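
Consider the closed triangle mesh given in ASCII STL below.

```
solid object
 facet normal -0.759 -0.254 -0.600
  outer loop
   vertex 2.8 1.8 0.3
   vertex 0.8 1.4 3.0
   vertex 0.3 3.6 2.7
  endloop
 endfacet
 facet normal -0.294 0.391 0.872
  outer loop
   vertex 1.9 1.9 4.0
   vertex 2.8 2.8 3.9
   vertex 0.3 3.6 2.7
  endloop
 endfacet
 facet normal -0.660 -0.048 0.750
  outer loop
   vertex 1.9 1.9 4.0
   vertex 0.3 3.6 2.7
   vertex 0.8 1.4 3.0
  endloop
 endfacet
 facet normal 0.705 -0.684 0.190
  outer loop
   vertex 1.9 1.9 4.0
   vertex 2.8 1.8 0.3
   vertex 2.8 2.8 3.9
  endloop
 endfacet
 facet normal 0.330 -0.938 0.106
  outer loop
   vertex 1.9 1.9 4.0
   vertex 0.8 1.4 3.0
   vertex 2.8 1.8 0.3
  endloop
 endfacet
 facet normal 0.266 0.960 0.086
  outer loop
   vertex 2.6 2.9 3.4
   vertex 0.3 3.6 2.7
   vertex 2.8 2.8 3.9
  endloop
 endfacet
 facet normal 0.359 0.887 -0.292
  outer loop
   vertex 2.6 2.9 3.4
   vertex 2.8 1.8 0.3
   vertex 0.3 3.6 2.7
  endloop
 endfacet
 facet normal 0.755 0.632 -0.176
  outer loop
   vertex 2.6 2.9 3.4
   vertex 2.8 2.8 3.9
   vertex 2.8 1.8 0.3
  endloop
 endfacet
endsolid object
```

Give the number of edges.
12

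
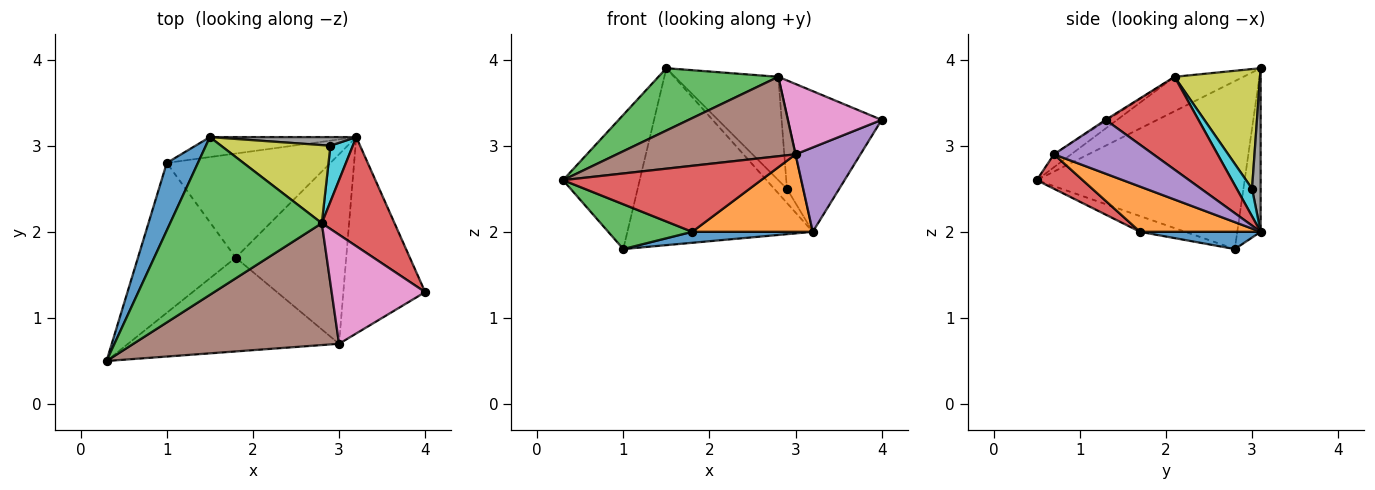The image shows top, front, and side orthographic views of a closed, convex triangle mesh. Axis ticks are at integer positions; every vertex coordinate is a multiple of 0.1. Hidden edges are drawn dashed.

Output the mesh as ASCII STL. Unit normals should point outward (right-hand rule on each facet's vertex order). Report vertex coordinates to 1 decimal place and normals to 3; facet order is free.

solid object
 facet normal -0.924 0.341 0.171
  outer loop
   vertex 1.0 2.8 1.8
   vertex 0.3 0.5 2.6
   vertex 1.5 3.1 3.9
  endloop
 endfacet
 facet normal -0.124 0.986 -0.111
  outer loop
   vertex 1.0 2.8 1.8
   vertex 1.5 3.1 3.9
   vertex 3.2 3.1 2.0
  endloop
 endfacet
 facet normal -0.207 -0.360 0.910
  outer loop
   vertex 2.8 2.1 3.8
   vertex 1.5 3.1 3.9
   vertex 0.3 0.5 2.6
  endloop
 endfacet
 facet normal 0.616 0.622 0.483
  outer loop
   vertex 2.8 2.1 3.8
   vertex 4.0 1.3 3.3
   vertex 3.2 3.1 2.0
  endloop
 endfacet
 facet normal 0.517 -0.338 -0.786
  outer loop
   vertex 3.0 0.7 2.9
   vertex 3.2 3.1 2.0
   vertex 4.0 1.3 3.3
  endloop
 endfacet
 facet normal -0.053 -0.545 0.837
  outer loop
   vertex 3.0 0.7 2.9
   vertex 2.8 2.1 3.8
   vertex 0.3 0.5 2.6
  endloop
 endfacet
 facet normal -0.011 -0.542 0.840
  outer loop
   vertex 3.0 0.7 2.9
   vertex 4.0 1.3 3.3
   vertex 2.8 2.1 3.8
  endloop
 endfacet
 facet normal 0.502 0.739 0.449
  outer loop
   vertex 2.9 3.0 2.5
   vertex 3.2 3.1 2.0
   vertex 1.5 3.1 3.9
  endloop
 endfacet
 facet normal 0.551 0.666 0.503
  outer loop
   vertex 2.9 3.0 2.5
   vertex 1.5 3.1 3.9
   vertex 2.8 2.1 3.8
  endloop
 endfacet
 facet normal 0.599 0.636 0.487
  outer loop
   vertex 2.9 3.0 2.5
   vertex 2.8 2.1 3.8
   vertex 3.2 3.1 2.0
  endloop
 endfacet
 facet normal 0.104 -0.104 -0.989
  outer loop
   vertex 1.8 1.7 2.0
   vertex 1.0 2.8 1.8
   vertex 3.2 3.1 2.0
  endloop
 endfacet
 facet normal 0.354 -0.354 -0.866
  outer loop
   vertex 1.8 1.7 2.0
   vertex 3.2 3.1 2.0
   vertex 3.0 0.7 2.9
  endloop
 endfacet
 facet normal -0.152 -0.283 -0.947
  outer loop
   vertex 1.8 1.7 2.0
   vertex 0.3 0.5 2.6
   vertex 1.0 2.8 1.8
  endloop
 endfacet
 facet normal 0.132 -0.571 -0.810
  outer loop
   vertex 1.8 1.7 2.0
   vertex 3.0 0.7 2.9
   vertex 0.3 0.5 2.6
  endloop
 endfacet
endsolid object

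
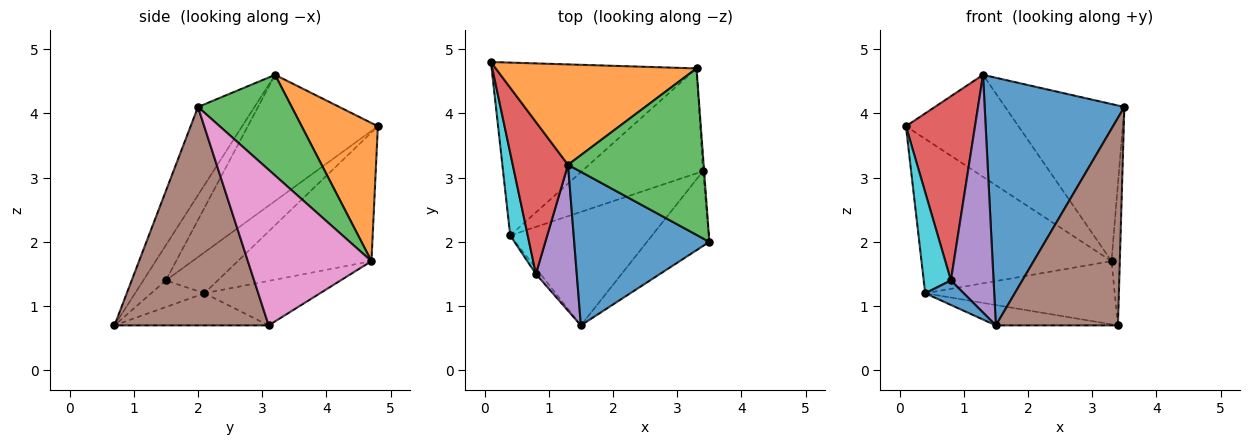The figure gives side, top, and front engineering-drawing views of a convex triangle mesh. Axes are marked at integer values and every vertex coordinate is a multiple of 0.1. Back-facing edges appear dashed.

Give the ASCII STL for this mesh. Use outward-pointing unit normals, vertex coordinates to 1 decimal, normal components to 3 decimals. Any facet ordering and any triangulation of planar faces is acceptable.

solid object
 facet normal -0.325 -0.804 0.498
  outer loop
   vertex 1.3 3.2 4.6
   vertex 1.5 0.7 0.7
   vertex 3.5 2.0 4.1
  endloop
 endfacet
 facet normal 0.435 0.642 0.632
  outer loop
   vertex 3.3 4.7 1.7
   vertex 0.1 4.8 3.8
   vertex 1.3 3.2 4.6
  endloop
 endfacet
 facet normal 0.475 0.604 0.640
  outer loop
   vertex 3.3 4.7 1.7
   vertex 1.3 3.2 4.6
   vertex 3.5 2.0 4.1
  endloop
 endfacet
 facet normal -0.824 -0.437 0.361
  outer loop
   vertex 0.8 1.5 1.4
   vertex 1.3 3.2 4.6
   vertex 0.1 4.8 3.8
  endloop
 endfacet
 facet normal -0.411 -0.777 0.477
  outer loop
   vertex 0.8 1.5 1.4
   vertex 1.5 0.7 0.7
   vertex 1.3 3.2 4.6
  endloop
 endfacet
 facet normal 0.765 -0.606 -0.218
  outer loop
   vertex 3.4 3.1 0.7
   vertex 3.5 2.0 4.1
   vertex 1.5 0.7 0.7
  endloop
 endfacet
 facet normal 0.998 0.067 -0.008
  outer loop
   vertex 3.4 3.1 0.7
   vertex 3.3 4.7 1.7
   vertex 3.5 2.0 4.1
  endloop
 endfacet
 facet normal -0.300 0.492 -0.817
  outer loop
   vertex 0.4 2.1 1.2
   vertex 3.3 4.7 1.7
   vertex 3.4 3.1 0.7
  endloop
 endfacet
 facet normal -0.424 0.603 -0.675
  outer loop
   vertex 0.4 2.1 1.2
   vertex 0.1 4.8 3.8
   vertex 3.3 4.7 1.7
  endloop
 endfacet
 facet normal -0.828 -0.434 0.355
  outer loop
   vertex 0.4 2.1 1.2
   vertex 0.8 1.5 1.4
   vertex 0.1 4.8 3.8
  endloop
 endfacet
 facet normal -0.802 -0.581 -0.138
  outer loop
   vertex 0.4 2.1 1.2
   vertex 1.5 0.7 0.7
   vertex 0.8 1.5 1.4
  endloop
 endfacet
 facet normal -0.218 0.172 -0.961
  outer loop
   vertex 0.4 2.1 1.2
   vertex 3.4 3.1 0.7
   vertex 1.5 0.7 0.7
  endloop
 endfacet
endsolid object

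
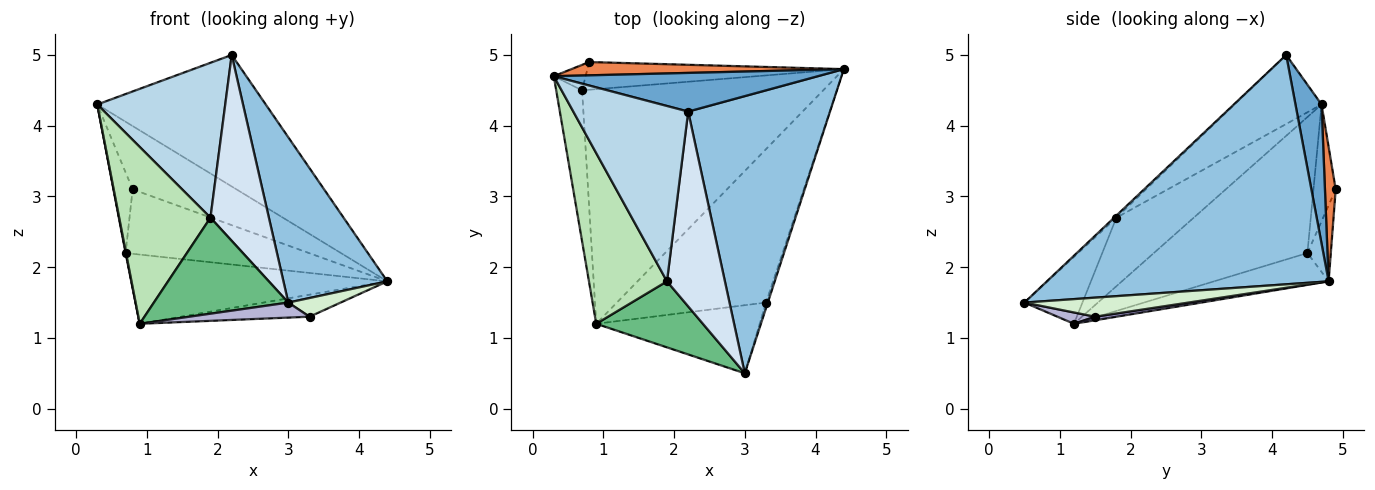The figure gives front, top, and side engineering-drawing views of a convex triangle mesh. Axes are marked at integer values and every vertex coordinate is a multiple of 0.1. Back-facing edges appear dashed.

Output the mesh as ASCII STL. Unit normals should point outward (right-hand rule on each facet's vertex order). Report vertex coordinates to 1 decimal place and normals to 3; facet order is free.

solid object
 facet normal 0.147 0.949 0.279
  outer loop
   vertex 2.2 4.2 5.0
   vertex 4.4 4.8 1.8
   vertex 0.3 4.7 4.3
  endloop
 endfacet
 facet normal 0.812 -0.299 0.502
  outer loop
   vertex 2.2 4.2 5.0
   vertex 3.0 0.5 1.5
   vertex 4.4 4.8 1.8
  endloop
 endfacet
 facet normal -0.411 -0.604 0.683
  outer loop
   vertex 1.9 1.8 2.7
   vertex 2.2 4.2 5.0
   vertex 0.3 4.7 4.3
  endloop
 endfacet
 facet normal -0.026 -0.690 0.723
  outer loop
   vertex 1.9 1.8 2.7
   vertex 3.0 0.5 1.5
   vertex 2.2 4.2 5.0
  endloop
 endfacet
 facet normal 0.101 0.974 0.204
  outer loop
   vertex 0.8 4.9 3.1
   vertex 0.3 4.7 4.3
   vertex 4.4 4.8 1.8
  endloop
 endfacet
 facet normal -0.741 0.640 -0.202
  outer loop
   vertex 0.8 4.9 3.1
   vertex 0.7 4.5 2.2
   vertex 0.3 4.7 4.3
  endloop
 endfacet
 facet normal -0.116 0.912 -0.393
  outer loop
   vertex 0.8 4.9 3.1
   vertex 4.4 4.8 1.8
   vertex 0.7 4.5 2.2
  endloop
 endfacet
 facet normal -0.126 0.281 -0.952
  outer loop
   vertex 0.9 1.2 1.2
   vertex 0.7 4.5 2.2
   vertex 4.4 4.8 1.8
  endloop
 endfacet
 facet normal -0.335 -0.776 0.534
  outer loop
   vertex 0.9 1.2 1.2
   vertex 3.0 0.5 1.5
   vertex 1.9 1.8 2.7
  endloop
 endfacet
 facet normal -0.982 -0.003 -0.187
  outer loop
   vertex 0.9 1.2 1.2
   vertex 0.3 4.7 4.3
   vertex 0.7 4.5 2.2
  endloop
 endfacet
 facet normal -0.521 -0.614 0.593
  outer loop
   vertex 0.9 1.2 1.2
   vertex 1.9 1.8 2.7
   vertex 0.3 4.7 4.3
  endloop
 endfacet
 facet normal 0.949 -0.303 -0.090
  outer loop
   vertex 3.3 1.5 1.3
   vertex 4.4 4.8 1.8
   vertex 3.0 0.5 1.5
  endloop
 endfacet
 facet normal 0.023 0.142 -0.990
  outer loop
   vertex 3.3 1.5 1.3
   vertex 0.9 1.2 1.2
   vertex 4.4 4.8 1.8
  endloop
 endfacet
 facet normal 0.067 -0.215 -0.974
  outer loop
   vertex 3.3 1.5 1.3
   vertex 3.0 0.5 1.5
   vertex 0.9 1.2 1.2
  endloop
 endfacet
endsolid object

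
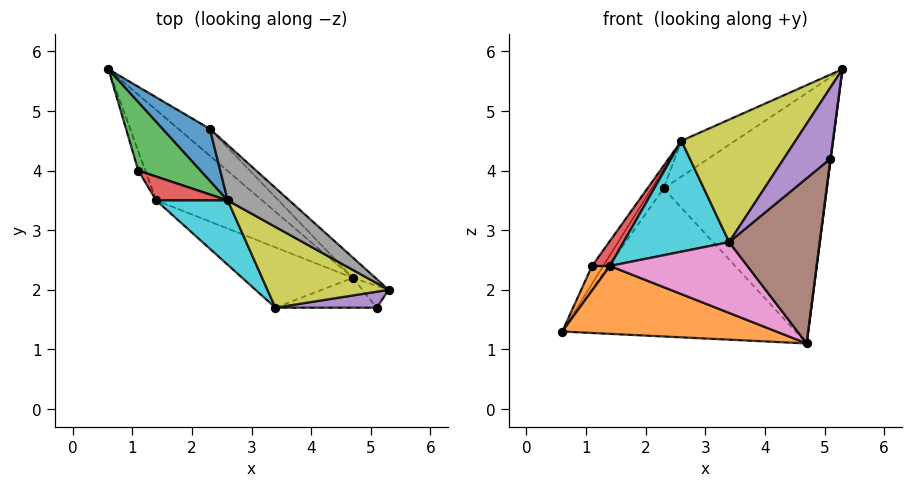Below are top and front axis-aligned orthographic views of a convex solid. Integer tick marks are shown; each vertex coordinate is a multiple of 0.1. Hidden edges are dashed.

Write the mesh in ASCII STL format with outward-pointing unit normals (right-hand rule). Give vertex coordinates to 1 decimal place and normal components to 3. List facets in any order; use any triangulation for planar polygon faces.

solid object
 facet normal 0.991 -0.012 -0.130
  outer loop
   vertex 4.7 2.2 1.1
   vertex 5.3 2.0 5.7
   vertex 5.1 1.7 4.2
  endloop
 endfacet
 facet normal -0.483 -0.526 -0.700
  outer loop
   vertex 1.4 3.5 2.4
   vertex 0.6 5.7 1.3
   vertex 4.7 2.2 1.1
  endloop
 endfacet
 facet normal 0.639 0.757 -0.138
  outer loop
   vertex 2.3 4.7 3.7
   vertex 4.7 2.2 1.1
   vertex 0.6 5.7 1.3
  endloop
 endfacet
 facet normal 0.689 0.722 -0.058
  outer loop
   vertex 2.3 4.7 3.7
   vertex 5.3 2.0 5.7
   vertex 4.7 2.2 1.1
  endloop
 endfacet
 facet normal -0.178 -0.960 0.216
  outer loop
   vertex 3.4 1.7 2.8
   vertex 5.1 1.7 4.2
   vertex 5.3 2.0 5.7
  endloop
 endfacet
 facet normal 0.145 -0.974 -0.176
  outer loop
   vertex 3.4 1.7 2.8
   vertex 4.7 2.2 1.1
   vertex 5.1 1.7 4.2
  endloop
 endfacet
 facet normal -0.486 -0.665 -0.567
  outer loop
   vertex 3.4 1.7 2.8
   vertex 1.4 3.5 2.4
   vertex 4.7 2.2 1.1
  endloop
 endfacet
 facet normal -0.072 0.541 0.838
  outer loop
   vertex 2.6 3.5 4.5
   vertex 5.3 2.0 5.7
   vertex 2.3 4.7 3.7
  endloop
 endfacet
 facet normal -0.578 -0.681 0.449
  outer loop
   vertex 2.6 3.5 4.5
   vertex 3.4 1.7 2.8
   vertex 5.3 2.0 5.7
  endloop
 endfacet
 facet normal -0.660 -0.650 0.377
  outer loop
   vertex 2.6 3.5 4.5
   vertex 1.4 3.5 2.4
   vertex 3.4 1.7 2.8
  endloop
 endfacet
 facet normal -0.747 0.230 0.624
  outer loop
   vertex 2.6 3.5 4.5
   vertex 2.3 4.7 3.7
   vertex 0.6 5.7 1.3
  endloop
 endfacet
 facet normal -0.795 -0.477 -0.376
  outer loop
   vertex 1.1 4.0 2.4
   vertex 0.6 5.7 1.3
   vertex 1.4 3.5 2.4
  endloop
 endfacet
 facet normal -0.786 0.156 0.598
  outer loop
   vertex 1.1 4.0 2.4
   vertex 2.6 3.5 4.5
   vertex 0.6 5.7 1.3
  endloop
 endfacet
 facet normal -0.770 -0.462 0.440
  outer loop
   vertex 1.1 4.0 2.4
   vertex 1.4 3.5 2.4
   vertex 2.6 3.5 4.5
  endloop
 endfacet
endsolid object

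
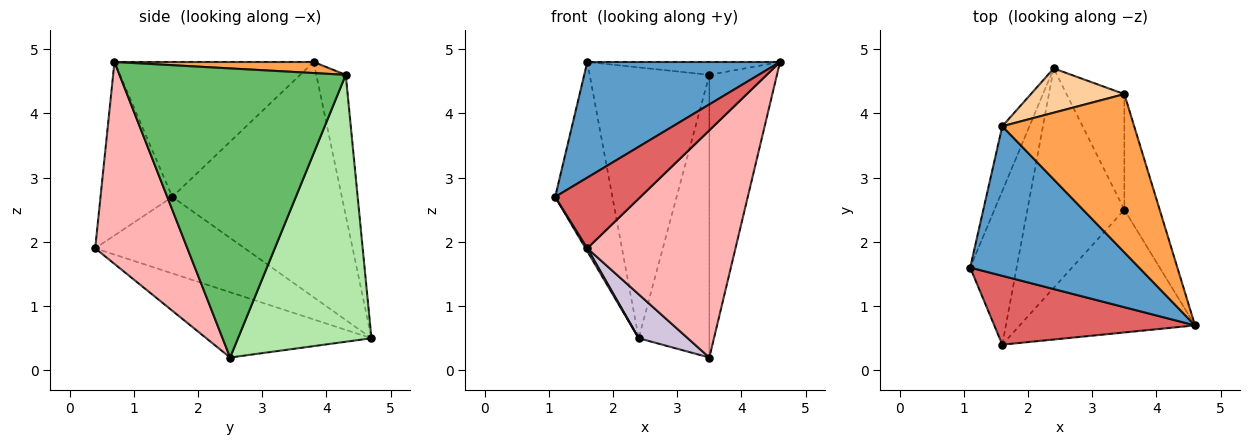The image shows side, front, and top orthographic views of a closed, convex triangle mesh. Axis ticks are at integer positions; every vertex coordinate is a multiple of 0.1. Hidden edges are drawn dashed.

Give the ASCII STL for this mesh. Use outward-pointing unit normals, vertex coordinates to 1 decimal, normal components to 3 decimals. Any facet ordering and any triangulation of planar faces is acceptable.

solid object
 facet normal -0.534 -0.517 0.669
  outer loop
   vertex 1.6 3.8 4.8
   vertex 1.1 1.6 2.7
   vertex 4.6 0.7 4.8
  endloop
 endfacet
 facet normal -0.942 0.318 -0.109
  outer loop
   vertex 1.6 3.8 4.8
   vertex 2.4 4.7 0.5
   vertex 1.1 1.6 2.7
  endloop
 endfacet
 facet normal 0.083 0.081 0.993
  outer loop
   vertex 3.5 4.3 4.6
   vertex 1.6 3.8 4.8
   vertex 4.6 0.7 4.8
  endloop
 endfacet
 facet normal -0.236 0.959 0.157
  outer loop
   vertex 3.5 4.3 4.6
   vertex 2.4 4.7 0.5
   vertex 1.6 3.8 4.8
  endloop
 endfacet
 facet normal 0.952 0.284 -0.116
  outer loop
   vertex 3.5 4.3 4.6
   vertex 4.6 0.7 4.8
   vertex 3.5 2.5 0.2
  endloop
 endfacet
 facet normal 0.868 0.460 -0.188
  outer loop
   vertex 3.5 4.3 4.6
   vertex 3.5 2.5 0.2
   vertex 2.4 4.7 0.5
  endloop
 endfacet
 facet normal -0.516 -0.613 0.598
  outer loop
   vertex 1.6 0.4 1.9
   vertex 4.6 0.7 4.8
   vertex 1.1 1.6 2.7
  endloop
 endfacet
 facet normal 0.480 -0.772 -0.417
  outer loop
   vertex 1.6 0.4 1.9
   vertex 3.5 2.5 0.2
   vertex 4.6 0.7 4.8
  endloop
 endfacet
 facet normal -0.855 -0.010 -0.519
  outer loop
   vertex 1.6 0.4 1.9
   vertex 1.1 1.6 2.7
   vertex 2.4 4.7 0.5
  endloop
 endfacet
 facet normal -0.551 -0.164 -0.818
  outer loop
   vertex 1.6 0.4 1.9
   vertex 2.4 4.7 0.5
   vertex 3.5 2.5 0.2
  endloop
 endfacet
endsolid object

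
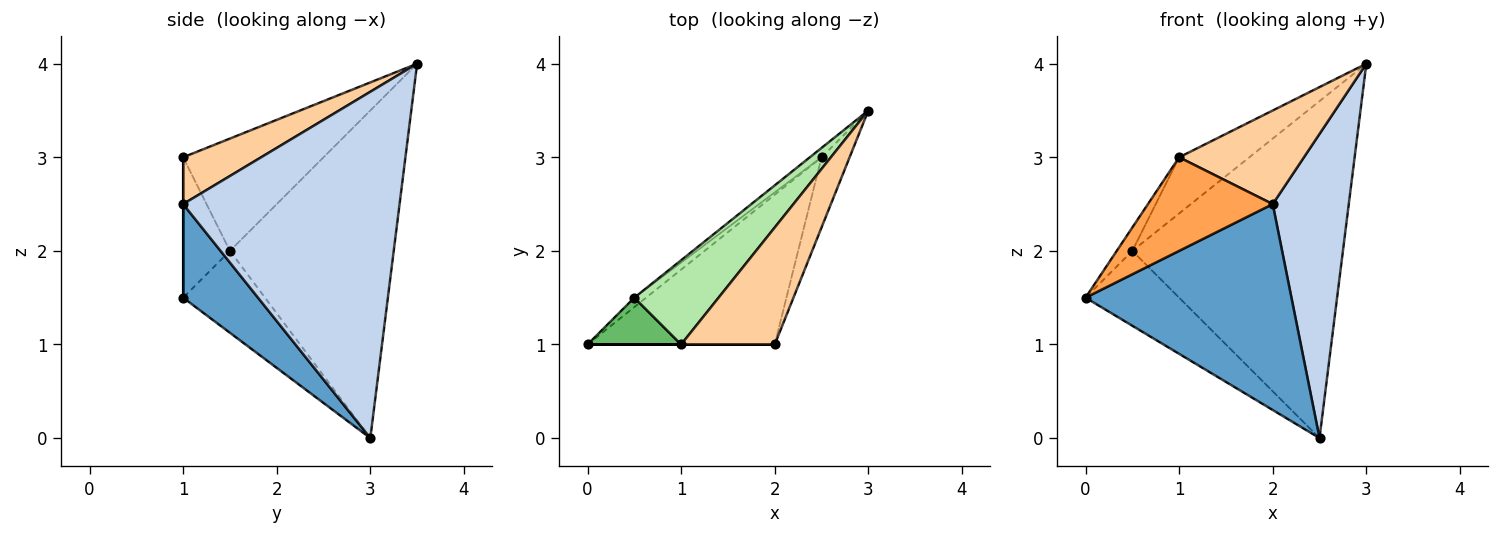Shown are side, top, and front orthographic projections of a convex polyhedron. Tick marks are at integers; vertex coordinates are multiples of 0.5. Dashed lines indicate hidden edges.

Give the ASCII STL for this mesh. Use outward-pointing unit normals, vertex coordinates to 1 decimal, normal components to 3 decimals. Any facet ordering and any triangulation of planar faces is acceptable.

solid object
 facet normal 0.282 -0.776 -0.564
  outer loop
   vertex 2.5 3.0 0.0
   vertex 2.0 1.0 2.5
   vertex 0.0 1.0 1.5
  endloop
 endfacet
 facet normal 0.941 -0.331 -0.076
  outer loop
   vertex 2.5 3.0 0.0
   vertex 3.0 3.5 4.0
   vertex 2.0 1.0 2.5
  endloop
 endfacet
 facet normal 0.000 -1.000 0.000
  outer loop
   vertex 1.0 1.0 3.0
   vertex 0.0 1.0 1.5
   vertex 2.0 1.0 2.5
  endloop
 endfacet
 facet normal 0.364 -0.582 0.727
  outer loop
   vertex 1.0 1.0 3.0
   vertex 2.0 1.0 2.5
   vertex 3.0 3.5 4.0
  endloop
 endfacet
 facet normal -0.802 0.267 0.535
  outer loop
   vertex 0.5 1.5 2.0
   vertex 0.0 1.0 1.5
   vertex 1.0 1.0 3.0
  endloop
 endfacet
 facet normal -0.743 0.371 0.557
  outer loop
   vertex 0.5 1.5 2.0
   vertex 1.0 1.0 3.0
   vertex 3.0 3.5 4.0
  endloop
 endfacet
 facet normal -0.656 0.749 -0.094
  outer loop
   vertex 0.5 1.5 2.0
   vertex 2.5 3.0 0.0
   vertex 0.0 1.0 1.5
  endloop
 endfacet
 facet normal -0.614 0.789 -0.022
  outer loop
   vertex 0.5 1.5 2.0
   vertex 3.0 3.5 4.0
   vertex 2.5 3.0 0.0
  endloop
 endfacet
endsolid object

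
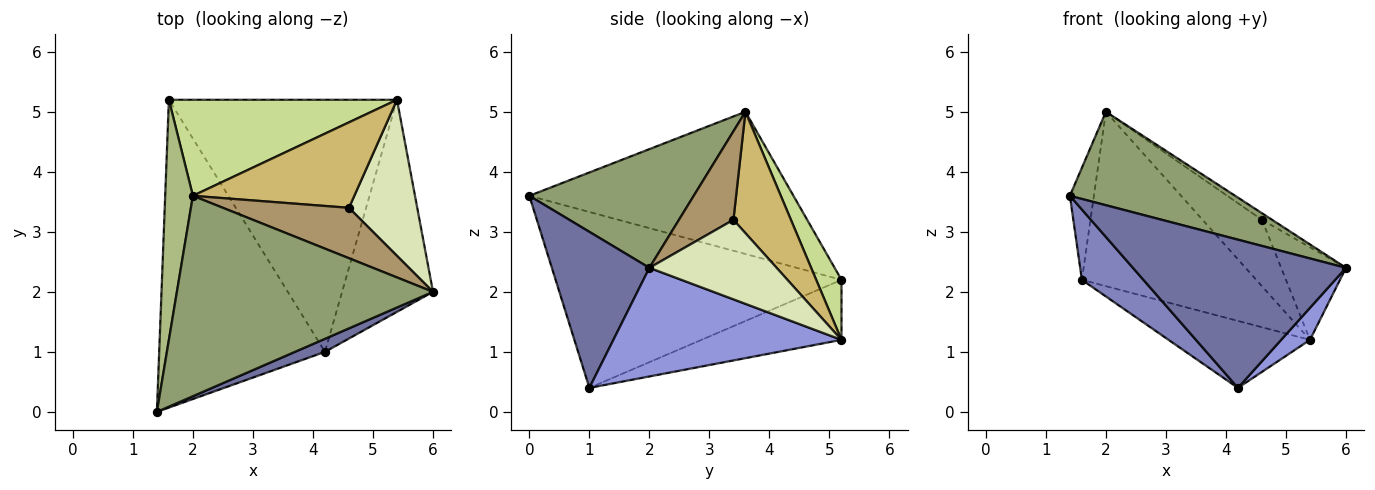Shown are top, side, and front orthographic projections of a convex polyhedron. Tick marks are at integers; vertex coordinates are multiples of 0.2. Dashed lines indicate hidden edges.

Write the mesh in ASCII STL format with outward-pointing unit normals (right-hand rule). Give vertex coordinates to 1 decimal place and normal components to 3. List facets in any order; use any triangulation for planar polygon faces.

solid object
 facet normal 0.415 -0.906 0.080
  outer loop
   vertex 4.2 1.0 0.4
   vertex 6.0 2.0 2.4
   vertex 1.4 0.0 3.6
  endloop
 endfacet
 facet normal -0.719 -0.155 -0.678
  outer loop
   vertex 4.2 1.0 0.4
   vertex 1.4 0.0 3.6
   vertex 1.6 5.2 2.2
  endloop
 endfacet
 facet normal 0.763 -0.096 -0.639
  outer loop
   vertex 5.4 5.2 1.2
   vertex 6.0 2.0 2.4
   vertex 4.2 1.0 0.4
  endloop
 endfacet
 facet normal -0.246 0.249 -0.937
  outer loop
   vertex 5.4 5.2 1.2
   vertex 4.2 1.0 0.4
   vertex 1.6 5.2 2.2
  endloop
 endfacet
 facet normal 0.387 -0.390 0.836
  outer loop
   vertex 2.0 3.6 5.0
   vertex 1.4 0.0 3.6
   vertex 6.0 2.0 2.4
  endloop
 endfacet
 facet normal -0.978 0.089 0.190
  outer loop
   vertex 2.0 3.6 5.0
   vertex 1.6 5.2 2.2
   vertex 1.4 0.0 3.6
  endloop
 endfacet
 facet normal 0.126 0.869 0.479
  outer loop
   vertex 2.0 3.6 5.0
   vertex 5.4 5.2 1.2
   vertex 1.6 5.2 2.2
  endloop
 endfacet
 facet normal 0.708 0.361 0.608
  outer loop
   vertex 4.6 3.4 3.2
   vertex 6.0 2.0 2.4
   vertex 5.4 5.2 1.2
  endloop
 endfacet
 facet normal 0.571 0.107 0.814
  outer loop
   vertex 4.6 3.4 3.2
   vertex 2.0 3.6 5.0
   vertex 6.0 2.0 2.4
  endloop
 endfacet
 facet normal 0.511 0.527 0.679
  outer loop
   vertex 4.6 3.4 3.2
   vertex 5.4 5.2 1.2
   vertex 2.0 3.6 5.0
  endloop
 endfacet
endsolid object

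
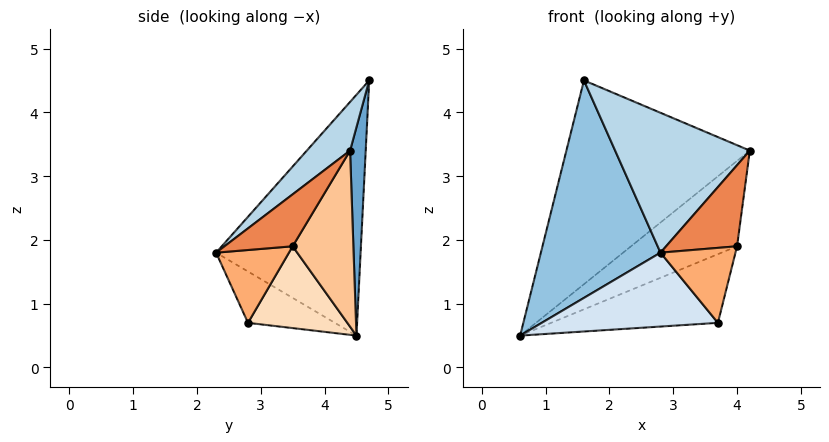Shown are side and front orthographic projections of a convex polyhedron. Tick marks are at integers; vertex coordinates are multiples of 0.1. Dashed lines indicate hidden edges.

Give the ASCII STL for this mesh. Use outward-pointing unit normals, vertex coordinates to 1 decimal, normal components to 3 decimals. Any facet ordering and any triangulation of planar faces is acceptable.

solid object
 facet normal 0.085 0.994 -0.071
  outer loop
   vertex 1.6 4.7 4.5
   vertex 4.2 4.4 3.4
   vertex 0.6 4.5 0.5
  endloop
 endfacet
 facet normal -0.752 -0.622 0.219
  outer loop
   vertex 1.6 4.7 4.5
   vertex 0.6 4.5 0.5
   vertex 2.8 2.3 1.8
  endloop
 endfacet
 facet normal 0.218 -0.679 0.701
  outer loop
   vertex 1.6 4.7 4.5
   vertex 2.8 2.3 1.8
   vertex 4.2 4.4 3.4
  endloop
 endfacet
 facet normal -0.350 -0.711 -0.610
  outer loop
   vertex 3.7 2.8 0.7
   vertex 2.8 2.3 1.8
   vertex 0.6 4.5 0.5
  endloop
 endfacet
 facet normal 0.656 -0.683 0.322
  outer loop
   vertex 4.0 3.5 1.9
   vertex 4.2 4.4 3.4
   vertex 2.8 2.3 1.8
  endloop
 endfacet
 facet normal 0.677 -0.697 0.237
  outer loop
   vertex 4.0 3.5 1.9
   vertex 2.8 2.3 1.8
   vertex 3.7 2.8 0.7
  endloop
 endfacet
 facet normal 0.429 0.748 -0.506
  outer loop
   vertex 4.0 3.5 1.9
   vertex 0.6 4.5 0.5
   vertex 4.2 4.4 3.4
  endloop
 endfacet
 facet normal 0.433 0.727 -0.532
  outer loop
   vertex 4.0 3.5 1.9
   vertex 3.7 2.8 0.7
   vertex 0.6 4.5 0.5
  endloop
 endfacet
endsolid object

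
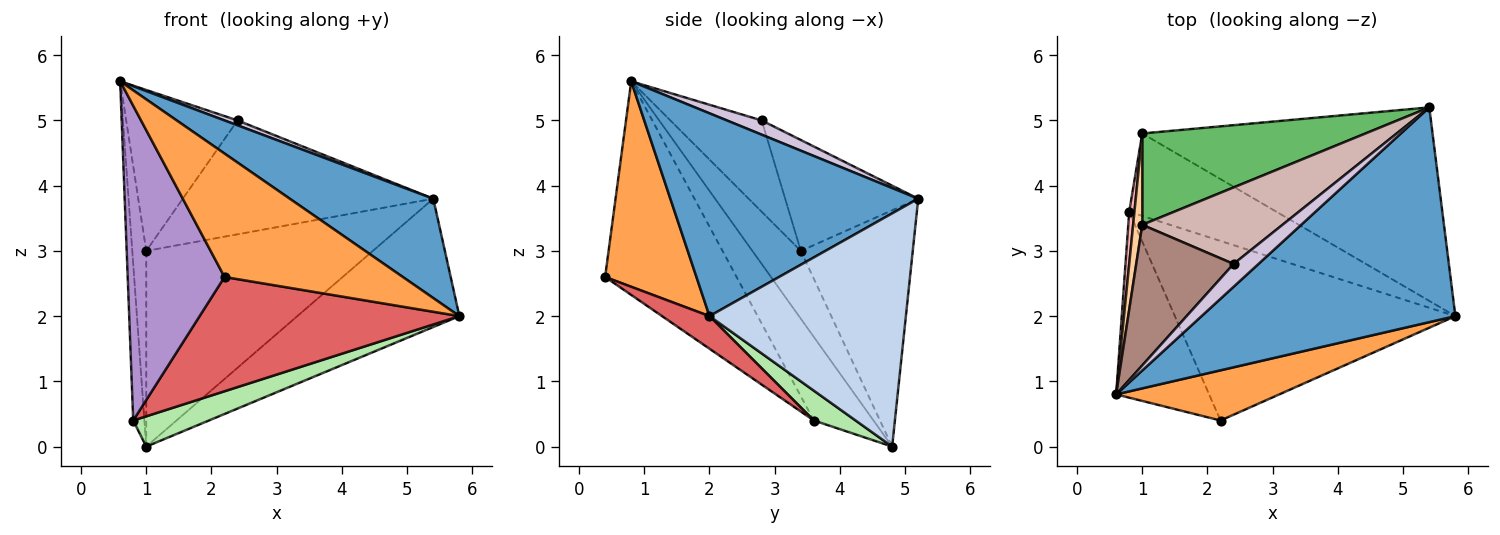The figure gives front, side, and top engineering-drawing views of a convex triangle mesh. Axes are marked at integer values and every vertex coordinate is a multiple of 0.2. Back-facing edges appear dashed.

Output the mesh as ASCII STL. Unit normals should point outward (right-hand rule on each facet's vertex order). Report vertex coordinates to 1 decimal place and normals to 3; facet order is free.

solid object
 facet normal 0.587 -0.340 0.735
  outer loop
   vertex 5.4 5.2 3.8
   vertex 0.6 0.8 5.6
   vertex 5.8 2.0 2.0
  endloop
 endfacet
 facet normal 0.556 0.459 -0.693
  outer loop
   vertex 5.4 5.2 3.8
   vertex 5.8 2.0 2.0
   vertex 1.0 4.8 0.0
  endloop
 endfacet
 facet normal 0.429 -0.837 0.340
  outer loop
   vertex 2.2 0.4 2.6
   vertex 5.8 2.0 2.0
   vertex 0.6 0.8 5.6
  endloop
 endfacet
 facet normal -0.953 0.275 0.128
  outer loop
   vertex 1.0 3.4 3.0
   vertex 1.0 4.8 0.0
   vertex 0.6 0.8 5.6
  endloop
 endfacet
 facet normal -0.409 0.827 0.386
  outer loop
   vertex 1.0 3.4 3.0
   vertex 5.4 5.2 3.8
   vertex 1.0 4.8 0.0
  endloop
 endfacet
 facet normal 0.187 -0.339 -0.922
  outer loop
   vertex 0.8 3.6 0.4
   vertex 1.0 4.8 0.0
   vertex 5.8 2.0 2.0
  endloop
 endfacet
 facet normal 0.098 -0.534 -0.840
  outer loop
   vertex 0.8 3.6 0.4
   vertex 5.8 2.0 2.0
   vertex 2.2 0.4 2.6
  endloop
 endfacet
 facet normal -0.981 0.184 0.061
  outer loop
   vertex 0.8 3.6 0.4
   vertex 0.6 0.8 5.6
   vertex 1.0 4.8 0.0
  endloop
 endfacet
 facet normal -0.760 -0.560 -0.331
  outer loop
   vertex 0.8 3.6 0.4
   vertex 2.2 0.4 2.6
   vertex 0.6 0.8 5.6
  endloop
 endfacet
 facet normal 0.488 -0.183 0.854
  outer loop
   vertex 2.4 2.8 5.0
   vertex 0.6 0.8 5.6
   vertex 5.4 5.2 3.8
  endloop
 endfacet
 facet normal -0.525 0.641 0.560
  outer loop
   vertex 2.4 2.8 5.0
   vertex 1.0 3.4 3.0
   vertex 0.6 0.8 5.6
  endloop
 endfacet
 facet normal -0.403 0.759 0.510
  outer loop
   vertex 2.4 2.8 5.0
   vertex 5.4 5.2 3.8
   vertex 1.0 3.4 3.0
  endloop
 endfacet
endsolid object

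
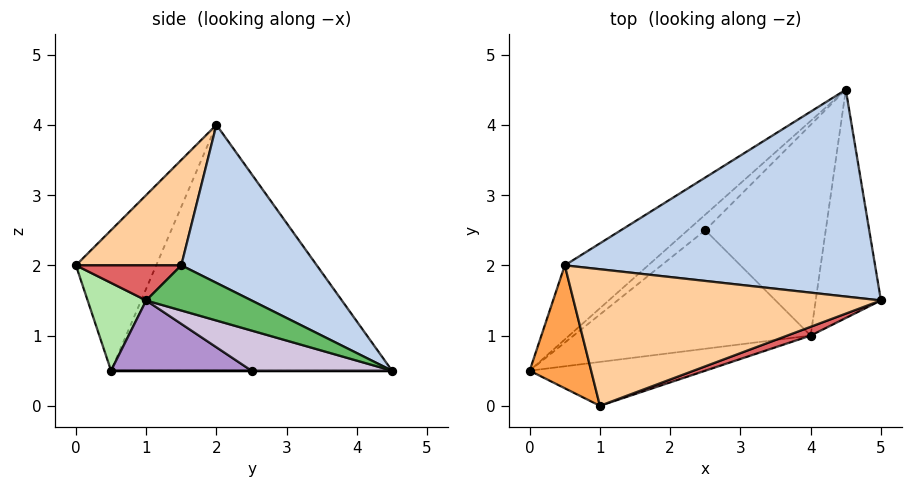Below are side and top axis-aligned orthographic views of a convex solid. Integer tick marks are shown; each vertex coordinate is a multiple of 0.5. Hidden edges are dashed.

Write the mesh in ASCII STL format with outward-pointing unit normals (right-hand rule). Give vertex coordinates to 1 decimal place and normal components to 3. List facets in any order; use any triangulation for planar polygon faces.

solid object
 facet normal -0.648 0.729 -0.220
  outer loop
   vertex 0.5 2.0 4.0
   vertex 4.5 4.5 0.5
   vertex 0.0 0.5 0.5
  endloop
 endfacet
 facet normal 0.403 0.462 0.790
  outer loop
   vertex 0.5 2.0 4.0
   vertex 5.0 1.5 2.0
   vertex 4.5 4.5 0.5
  endloop
 endfacet
 facet normal -0.775 -0.533 0.339
  outer loop
   vertex 1.0 0.0 2.0
   vertex 0.5 2.0 4.0
   vertex 0.0 0.5 0.5
  endloop
 endfacet
 facet normal 0.245 -0.654 0.715
  outer loop
   vertex 1.0 0.0 2.0
   vertex 5.0 1.5 2.0
   vertex 0.5 2.0 4.0
  endloop
 endfacet
 facet normal 0.543 -0.302 -0.784
  outer loop
   vertex 4.0 1.0 1.5
   vertex 4.5 4.5 0.5
   vertex 5.0 1.5 2.0
  endloop
 endfacet
 facet normal 0.218 -0.873 -0.436
  outer loop
   vertex 4.0 1.0 1.5
   vertex 1.0 0.0 2.0
   vertex 0.0 0.5 0.5
  endloop
 endfacet
 facet normal 0.342 -0.912 0.228
  outer loop
   vertex 4.0 1.0 1.5
   vertex 5.0 1.5 2.0
   vertex 1.0 0.0 2.0
  endloop
 endfacet
 facet normal 0.000 0.000 -1.000
  outer loop
   vertex 2.5 2.5 0.5
   vertex 0.0 0.5 0.5
   vertex 4.5 4.5 0.5
  endloop
 endfacet
 facet normal 0.268 -0.335 -0.904
  outer loop
   vertex 2.5 2.5 0.5
   vertex 4.0 1.0 1.5
   vertex 0.0 0.5 0.5
  endloop
 endfacet
 facet normal 0.302 -0.302 -0.905
  outer loop
   vertex 2.5 2.5 0.5
   vertex 4.5 4.5 0.5
   vertex 4.0 1.0 1.5
  endloop
 endfacet
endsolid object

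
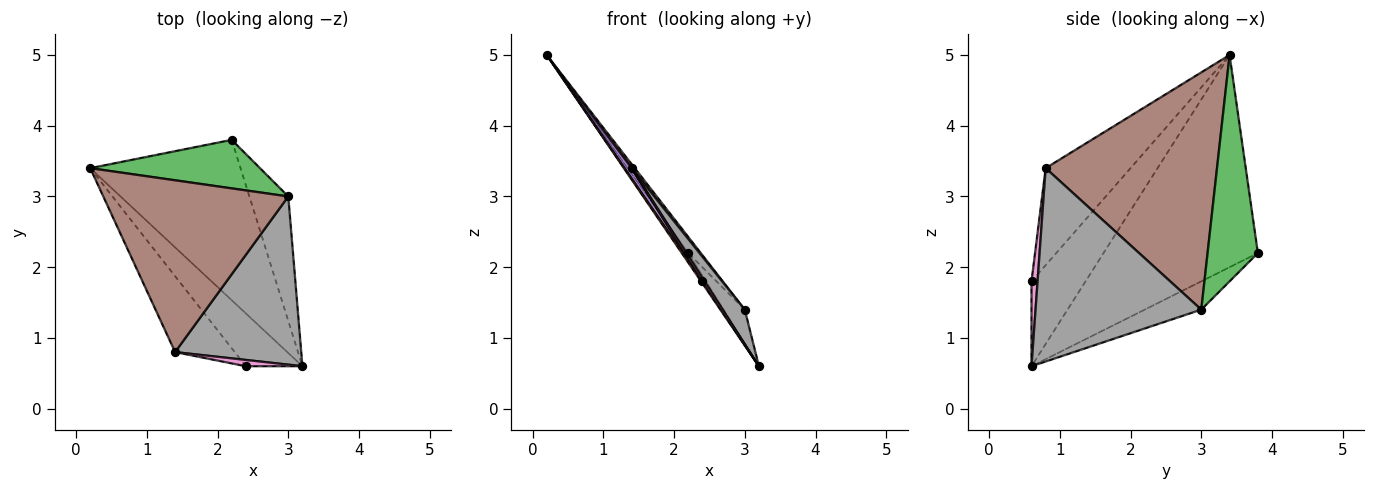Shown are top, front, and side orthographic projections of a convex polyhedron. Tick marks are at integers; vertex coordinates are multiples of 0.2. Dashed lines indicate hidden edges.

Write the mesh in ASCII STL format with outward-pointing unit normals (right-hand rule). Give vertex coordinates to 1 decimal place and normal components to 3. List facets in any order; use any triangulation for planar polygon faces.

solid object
 facet normal -0.816 0.034 -0.578
  outer loop
   vertex 2.2 3.8 2.2
   vertex 3.2 0.6 0.6
   vertex 0.2 3.4 5.0
  endloop
 endfacet
 facet normal -0.832 -0.020 -0.555
  outer loop
   vertex 2.4 0.6 1.8
   vertex 0.2 3.4 5.0
   vertex 3.2 0.6 0.6
  endloop
 endfacet
 facet normal 0.784 0.196 0.588
  outer loop
   vertex 3.0 3.0 1.4
   vertex 2.2 3.8 2.2
   vertex 0.2 3.4 5.0
  endloop
 endfacet
 facet normal -0.574 0.215 -0.790
  outer loop
   vertex 3.0 3.0 1.4
   vertex 3.2 0.6 0.6
   vertex 2.2 3.8 2.2
  endloop
 endfacet
 facet normal -0.850 -0.071 -0.522
  outer loop
   vertex 1.4 0.8 3.4
   vertex 0.2 3.4 5.0
   vertex 2.4 0.6 1.8
  endloop
 endfacet
 facet normal 0.788 -0.014 0.615
  outer loop
   vertex 1.4 0.8 3.4
   vertex 3.0 3.0 1.4
   vertex 0.2 3.4 5.0
  endloop
 endfacet
 facet normal 0.802 -0.267 0.535
  outer loop
   vertex 1.4 0.8 3.4
   vertex 2.4 0.6 1.8
   vertex 3.2 0.6 0.6
  endloop
 endfacet
 facet normal 0.832 -0.112 0.543
  outer loop
   vertex 1.4 0.8 3.4
   vertex 3.2 0.6 0.6
   vertex 3.0 3.0 1.4
  endloop
 endfacet
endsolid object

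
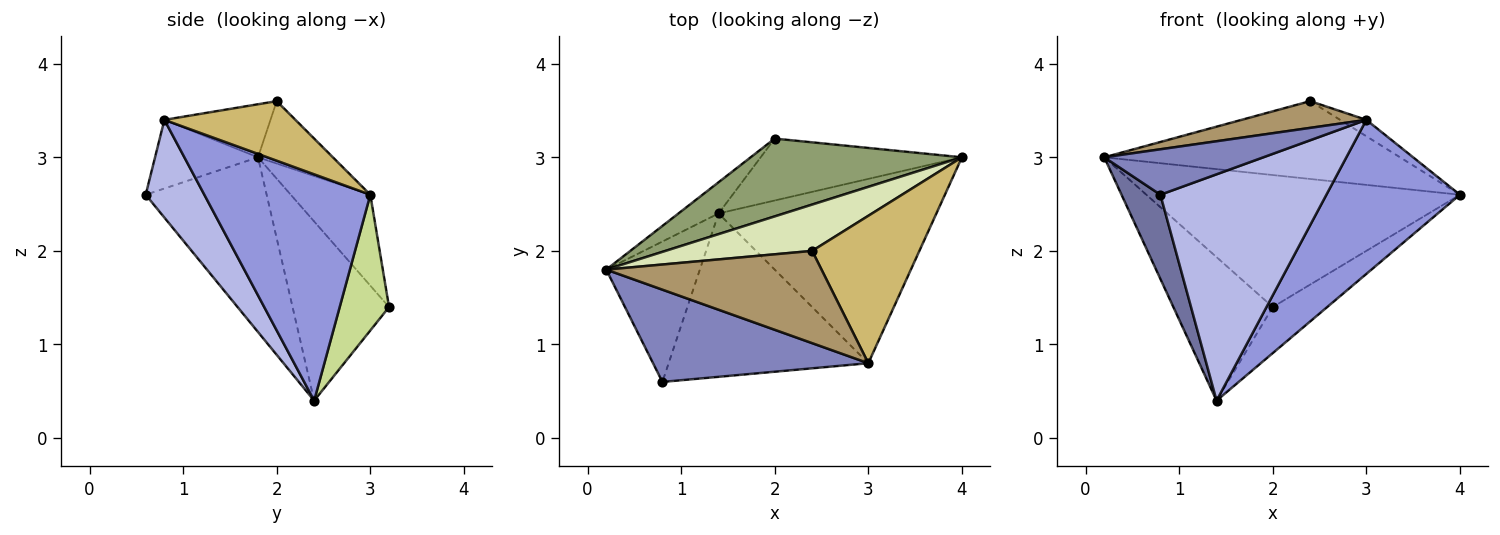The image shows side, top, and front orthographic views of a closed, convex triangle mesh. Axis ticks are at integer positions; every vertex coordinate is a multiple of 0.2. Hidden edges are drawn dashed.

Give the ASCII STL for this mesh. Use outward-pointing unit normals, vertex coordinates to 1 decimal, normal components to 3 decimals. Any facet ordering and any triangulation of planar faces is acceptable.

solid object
 facet normal -0.848 -0.273 -0.454
  outer loop
   vertex 1.4 2.4 0.4
   vertex 0.8 0.6 2.6
   vertex 0.2 1.8 3.0
  endloop
 endfacet
 facet normal -0.275 -0.425 0.862
  outer loop
   vertex 3.0 0.8 3.4
   vertex 0.2 1.8 3.0
   vertex 0.8 0.6 2.6
  endloop
 endfacet
 facet normal 0.623 -0.502 -0.600
  outer loop
   vertex 3.0 0.8 3.4
   vertex 1.4 2.4 0.4
   vertex 4.0 3.0 2.6
  endloop
 endfacet
 facet normal 0.275 -0.779 -0.563
  outer loop
   vertex 3.0 0.8 3.4
   vertex 0.8 0.6 2.6
   vertex 1.4 2.4 0.4
  endloop
 endfacet
 facet normal -0.214 0.842 0.496
  outer loop
   vertex 2.0 3.2 1.4
   vertex 0.2 1.8 3.0
   vertex 4.0 3.0 2.6
  endloop
 endfacet
 facet normal -0.688 0.709 -0.154
  outer loop
   vertex 2.0 3.2 1.4
   vertex 1.4 2.4 0.4
   vertex 0.2 1.8 3.0
  endloop
 endfacet
 facet normal 0.476 0.525 -0.706
  outer loop
   vertex 2.0 3.2 1.4
   vertex 4.0 3.0 2.6
   vertex 1.4 2.4 0.4
  endloop
 endfacet
 facet normal -0.213 0.840 0.500
  outer loop
   vertex 2.4 2.0 3.6
   vertex 4.0 3.0 2.6
   vertex 0.2 1.8 3.0
  endloop
 endfacet
 facet normal -0.230 -0.271 0.935
  outer loop
   vertex 2.4 2.0 3.6
   vertex 0.2 1.8 3.0
   vertex 3.0 0.8 3.4
  endloop
 endfacet
 facet normal 0.483 0.097 0.870
  outer loop
   vertex 2.4 2.0 3.6
   vertex 3.0 0.8 3.4
   vertex 4.0 3.0 2.6
  endloop
 endfacet
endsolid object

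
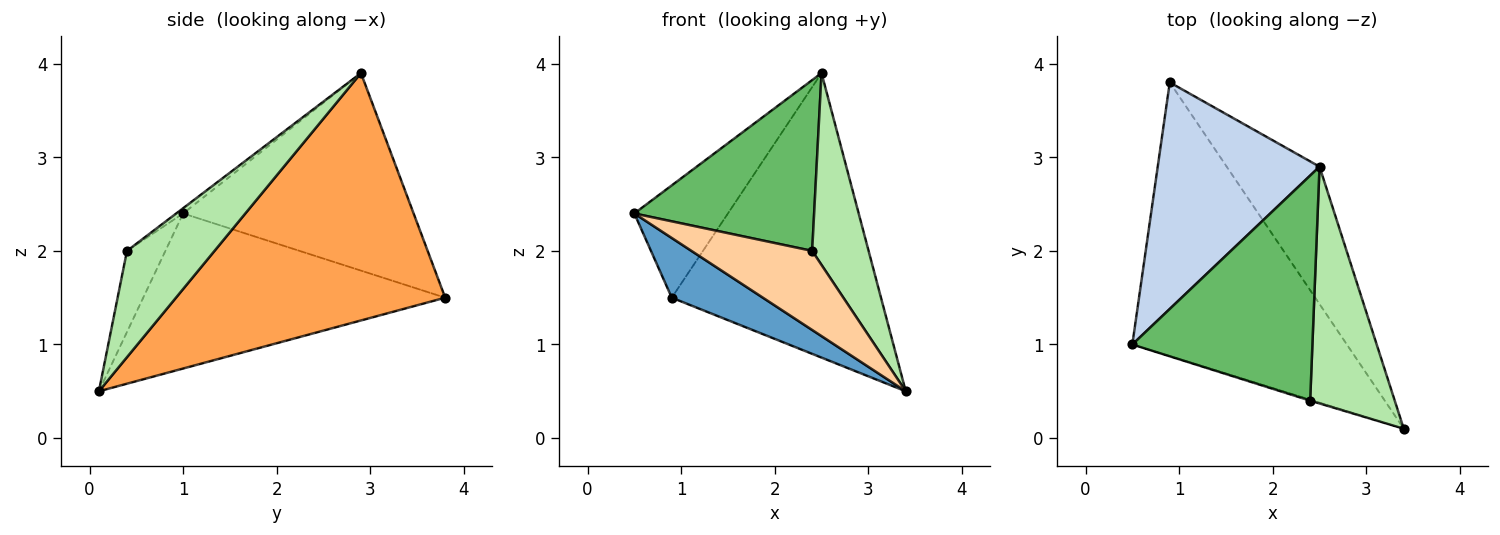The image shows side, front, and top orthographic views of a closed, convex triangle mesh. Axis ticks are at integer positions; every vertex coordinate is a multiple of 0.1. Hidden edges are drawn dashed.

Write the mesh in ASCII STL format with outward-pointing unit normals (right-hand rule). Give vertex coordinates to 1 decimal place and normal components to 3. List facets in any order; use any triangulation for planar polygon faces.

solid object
 facet normal -0.577 -0.174 -0.798
  outer loop
   vertex 0.9 3.8 1.5
   vertex 3.4 0.1 0.5
   vertex 0.5 1.0 2.4
  endloop
 endfacet
 facet normal -0.738 0.300 0.604
  outer loop
   vertex 2.5 2.9 3.9
   vertex 0.9 3.8 1.5
   vertex 0.5 1.0 2.4
  endloop
 endfacet
 facet normal 0.757 0.588 -0.284
  outer loop
   vertex 2.5 2.9 3.9
   vertex 3.4 0.1 0.5
   vertex 0.9 3.8 1.5
  endloop
 endfacet
 facet normal -0.303 -0.953 -0.012
  outer loop
   vertex 2.4 0.4 2.0
   vertex 0.5 1.0 2.4
   vertex 3.4 0.1 0.5
  endloop
 endfacet
 facet normal -0.023 -0.604 0.796
  outer loop
   vertex 2.4 0.4 2.0
   vertex 2.5 2.9 3.9
   vertex 0.5 1.0 2.4
  endloop
 endfacet
 facet normal 0.699 -0.450 0.556
  outer loop
   vertex 2.4 0.4 2.0
   vertex 3.4 0.1 0.5
   vertex 2.5 2.9 3.9
  endloop
 endfacet
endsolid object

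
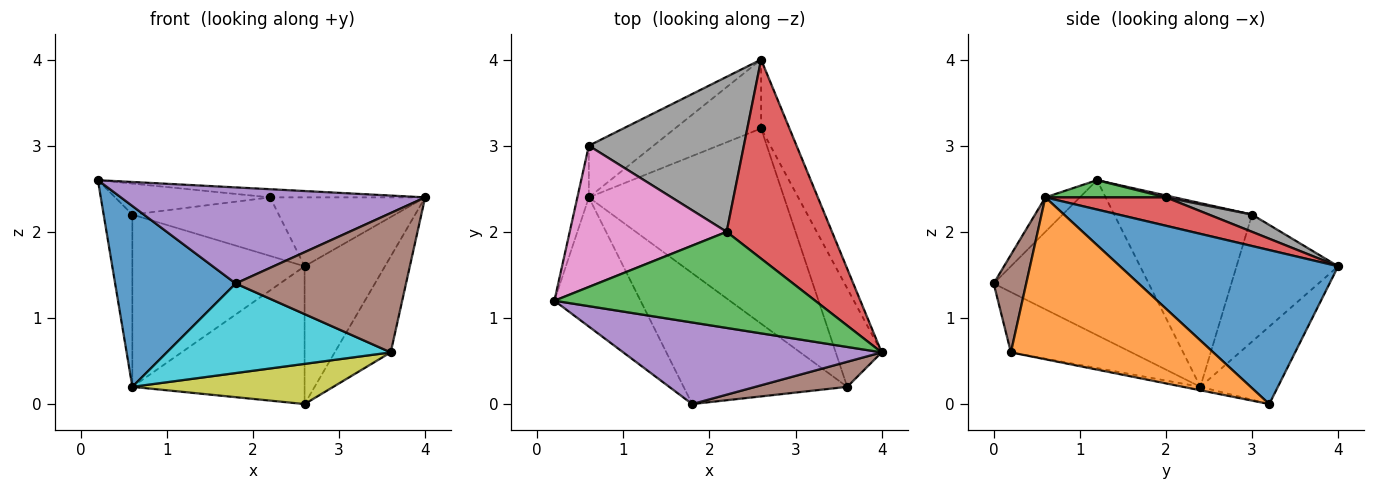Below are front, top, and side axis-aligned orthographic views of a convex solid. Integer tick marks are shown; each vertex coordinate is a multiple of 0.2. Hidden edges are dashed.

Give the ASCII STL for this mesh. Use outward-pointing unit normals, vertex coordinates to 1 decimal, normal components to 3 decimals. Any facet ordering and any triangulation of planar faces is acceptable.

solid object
 facet normal 0.925 0.341 -0.170
  outer loop
   vertex 2.6 3.2 0.0
   vertex 2.6 4.0 1.6
   vertex 4.0 0.6 2.4
  endloop
 endfacet
 facet normal 0.930 0.257 -0.264
  outer loop
   vertex 3.6 0.2 0.6
   vertex 2.6 3.2 0.0
   vertex 4.0 0.6 2.4
  endloop
 endfacet
 facet normal 0.066 0.084 0.994
  outer loop
   vertex 2.2 2.0 2.4
   vertex 0.2 1.2 2.6
   vertex 4.0 0.6 2.4
  endloop
 endfacet
 facet normal 0.247 0.317 0.916
  outer loop
   vertex 2.2 2.0 2.4
   vertex 4.0 0.6 2.4
   vertex 2.6 4.0 1.6
  endloop
 endfacet
 facet normal -0.086 -0.759 0.645
  outer loop
   vertex 1.8 0.0 1.4
   vertex 4.0 0.6 2.4
   vertex 0.2 1.2 2.6
  endloop
 endfacet
 facet normal 0.185 -0.967 0.174
  outer loop
   vertex 1.8 0.0 1.4
   vertex 3.6 0.2 0.6
   vertex 4.0 0.6 2.4
  endloop
 endfacet
 facet normal 0.012 0.214 0.977
  outer loop
   vertex 0.6 3.0 2.2
   vertex 0.2 1.2 2.6
   vertex 2.2 2.0 2.4
  endloop
 endfacet
 facet normal 0.103 0.352 0.930
  outer loop
   vertex 0.6 3.0 2.2
   vertex 2.2 2.0 2.4
   vertex 2.6 4.0 1.6
  endloop
 endfacet
 facet normal -0.017 -0.202 -0.979
  outer loop
   vertex 0.6 2.4 0.2
   vertex 2.6 3.2 0.0
   vertex 3.6 0.2 0.6
  endloop
 endfacet
 facet normal -0.291 -0.540 -0.790
  outer loop
   vertex 0.6 2.4 0.2
   vertex 3.6 0.2 0.6
   vertex 1.8 0.0 1.4
  endloop
 endfacet
 facet normal -0.723 -0.562 -0.402
  outer loop
   vertex 0.6 2.4 0.2
   vertex 1.8 0.0 1.4
   vertex 0.2 1.2 2.6
  endloop
 endfacet
 facet normal -0.977 0.204 -0.061
  outer loop
   vertex 0.6 2.4 0.2
   vertex 0.2 1.2 2.6
   vertex 0.6 3.0 2.2
  endloop
 endfacet
 facet normal -0.373 0.830 -0.415
  outer loop
   vertex 0.6 2.4 0.2
   vertex 2.6 4.0 1.6
   vertex 2.6 3.2 0.0
  endloop
 endfacet
 facet normal -0.492 0.834 -0.250
  outer loop
   vertex 0.6 2.4 0.2
   vertex 0.6 3.0 2.2
   vertex 2.6 4.0 1.6
  endloop
 endfacet
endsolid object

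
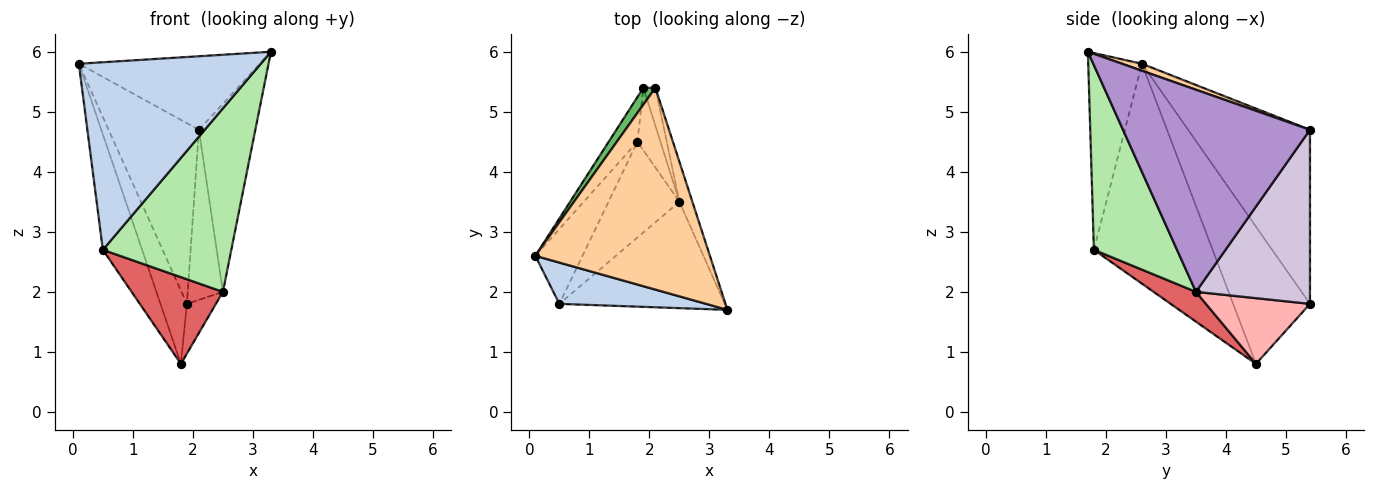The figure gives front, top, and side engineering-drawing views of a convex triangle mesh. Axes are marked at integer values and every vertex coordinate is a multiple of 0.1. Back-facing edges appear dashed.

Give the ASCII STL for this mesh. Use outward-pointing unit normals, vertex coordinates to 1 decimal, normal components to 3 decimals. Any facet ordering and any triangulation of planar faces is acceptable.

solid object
 facet normal -0.928 0.319 -0.194
  outer loop
   vertex 1.8 4.5 0.8
   vertex 0.1 2.6 5.8
   vertex 1.9 5.4 1.8
  endloop
 endfacet
 facet normal -0.277 -0.938 0.206
  outer loop
   vertex 0.5 1.8 2.7
   vertex 3.3 1.7 6.0
   vertex 0.1 2.6 5.8
  endloop
 endfacet
 facet normal -0.930 0.308 -0.199
  outer loop
   vertex 0.5 1.8 2.7
   vertex 0.1 2.6 5.8
   vertex 1.8 4.5 0.8
  endloop
 endfacet
 facet normal 0.038 0.342 0.939
  outer loop
   vertex 2.1 5.4 4.7
   vertex 0.1 2.6 5.8
   vertex 3.3 1.7 6.0
  endloop
 endfacet
 facet normal -0.802 0.595 0.055
  outer loop
   vertex 2.1 5.4 4.7
   vertex 1.9 5.4 1.8
   vertex 0.1 2.6 5.8
  endloop
 endfacet
 facet normal 0.489 -0.755 -0.437
  outer loop
   vertex 2.5 3.5 2.0
   vertex 3.3 1.7 6.0
   vertex 0.5 1.8 2.7
  endloop
 endfacet
 facet normal 0.297 -0.641 -0.708
  outer loop
   vertex 2.5 3.5 2.0
   vertex 0.5 1.8 2.7
   vertex 1.8 4.5 0.8
  endloop
 endfacet
 facet normal 0.913 0.254 -0.320
  outer loop
   vertex 2.5 3.5 2.0
   vertex 1.8 4.5 0.8
   vertex 1.9 5.4 1.8
  endloop
 endfacet
 facet normal 0.956 0.288 -0.061
  outer loop
   vertex 2.5 3.5 2.0
   vertex 2.1 5.4 4.7
   vertex 3.3 1.7 6.0
  endloop
 endfacet
 facet normal 0.953 0.294 -0.066
  outer loop
   vertex 2.5 3.5 2.0
   vertex 1.9 5.4 1.8
   vertex 2.1 5.4 4.7
  endloop
 endfacet
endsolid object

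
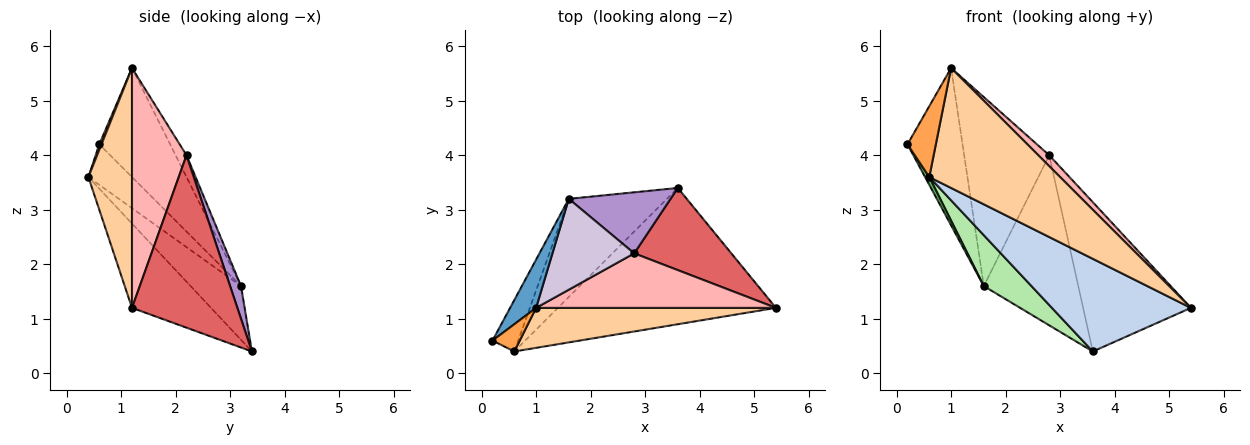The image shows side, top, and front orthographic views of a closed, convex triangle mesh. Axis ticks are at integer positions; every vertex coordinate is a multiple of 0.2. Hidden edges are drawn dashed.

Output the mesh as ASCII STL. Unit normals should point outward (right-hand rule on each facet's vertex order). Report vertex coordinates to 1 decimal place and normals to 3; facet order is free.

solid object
 facet normal -0.776 0.603 0.185
  outer loop
   vertex 1.6 3.2 1.6
   vertex 0.2 0.6 4.2
   vertex 1.0 1.2 5.6
  endloop
 endfacet
 facet normal -0.305 -0.536 -0.788
  outer loop
   vertex 0.6 0.4 3.6
   vertex 3.6 3.4 0.4
   vertex 5.4 1.2 1.2
  endloop
 endfacet
 facet normal 0.072 -0.931 0.358
  outer loop
   vertex 0.6 0.4 3.6
   vertex 1.0 1.2 5.6
   vertex 0.2 0.6 4.2
  endloop
 endfacet
 facet normal 0.302 -0.905 0.302
  outer loop
   vertex 0.6 0.4 3.6
   vertex 5.4 1.2 1.2
   vertex 1.0 1.2 5.6
  endloop
 endfacet
 facet normal -0.842 -0.081 -0.534
  outer loop
   vertex 0.6 0.4 3.6
   vertex 0.2 0.6 4.2
   vertex 1.6 3.2 1.6
  endloop
 endfacet
 facet normal -0.438 -0.414 -0.798
  outer loop
   vertex 0.6 0.4 3.6
   vertex 1.6 3.2 1.6
   vertex 3.6 3.4 0.4
  endloop
 endfacet
 facet normal 0.650 0.665 0.366
  outer loop
   vertex 2.8 2.2 4.0
   vertex 5.4 1.2 1.2
   vertex 3.6 3.4 0.4
  endloop
 endfacet
 facet normal 0.700 -0.140 0.700
  outer loop
   vertex 2.8 2.2 4.0
   vertex 1.0 1.2 5.6
   vertex 5.4 1.2 1.2
  endloop
 endfacet
 facet normal 0.108 0.936 0.336
  outer loop
   vertex 2.8 2.2 4.0
   vertex 3.6 3.4 0.4
   vertex 1.6 3.2 1.6
  endloop
 endfacet
 facet normal -0.115 0.895 0.430
  outer loop
   vertex 2.8 2.2 4.0
   vertex 1.6 3.2 1.6
   vertex 1.0 1.2 5.6
  endloop
 endfacet
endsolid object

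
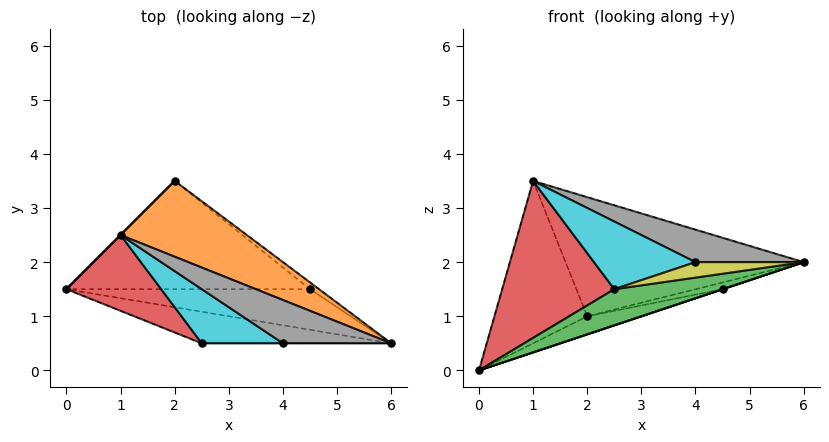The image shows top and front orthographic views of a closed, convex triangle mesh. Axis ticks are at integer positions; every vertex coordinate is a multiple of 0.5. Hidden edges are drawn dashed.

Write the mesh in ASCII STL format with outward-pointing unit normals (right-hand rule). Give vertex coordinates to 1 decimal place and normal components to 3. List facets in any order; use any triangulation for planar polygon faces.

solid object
 facet normal -0.707 0.707 0.000
  outer loop
   vertex 1.0 2.5 3.5
   vertex 2.0 3.5 1.0
   vertex 0.0 1.5 0.0
  endloop
 endfacet
 facet normal 0.446 0.755 0.480
  outer loop
   vertex 1.0 2.5 3.5
   vertex 6.0 0.5 2.0
   vertex 2.0 3.5 1.0
  endloop
 endfacet
 facet normal 0.094 -0.749 -0.656
  outer loop
   vertex 2.5 0.5 1.5
   vertex 0.0 1.5 0.0
   vertex 6.0 0.5 2.0
  endloop
 endfacet
 facet normal -0.528 -0.765 0.369
  outer loop
   vertex 2.5 0.5 1.5
   vertex 1.0 2.5 3.5
   vertex 0.0 1.5 0.0
  endloop
 endfacet
 facet normal 0.316 0.000 -0.949
  outer loop
   vertex 4.5 1.5 1.5
   vertex 6.0 0.5 2.0
   vertex 0.0 1.5 0.0
  endloop
 endfacet
 facet normal 0.312 0.156 -0.937
  outer loop
   vertex 4.5 1.5 1.5
   vertex 0.0 1.5 0.0
   vertex 2.0 3.5 1.0
  endloop
 endfacet
 facet normal 0.577 0.577 -0.577
  outer loop
   vertex 4.5 1.5 1.5
   vertex 2.0 3.5 1.0
   vertex 6.0 0.5 2.0
  endloop
 endfacet
 facet normal 0.000 -0.600 0.800
  outer loop
   vertex 4.0 0.5 2.0
   vertex 6.0 0.5 2.0
   vertex 1.0 2.5 3.5
  endloop
 endfacet
 facet normal 0.000 -1.000 0.000
  outer loop
   vertex 4.0 0.5 2.0
   vertex 2.5 0.5 1.5
   vertex 6.0 0.5 2.0
  endloop
 endfacet
 facet normal -0.204 -0.764 0.612
  outer loop
   vertex 4.0 0.5 2.0
   vertex 1.0 2.5 3.5
   vertex 2.5 0.5 1.5
  endloop
 endfacet
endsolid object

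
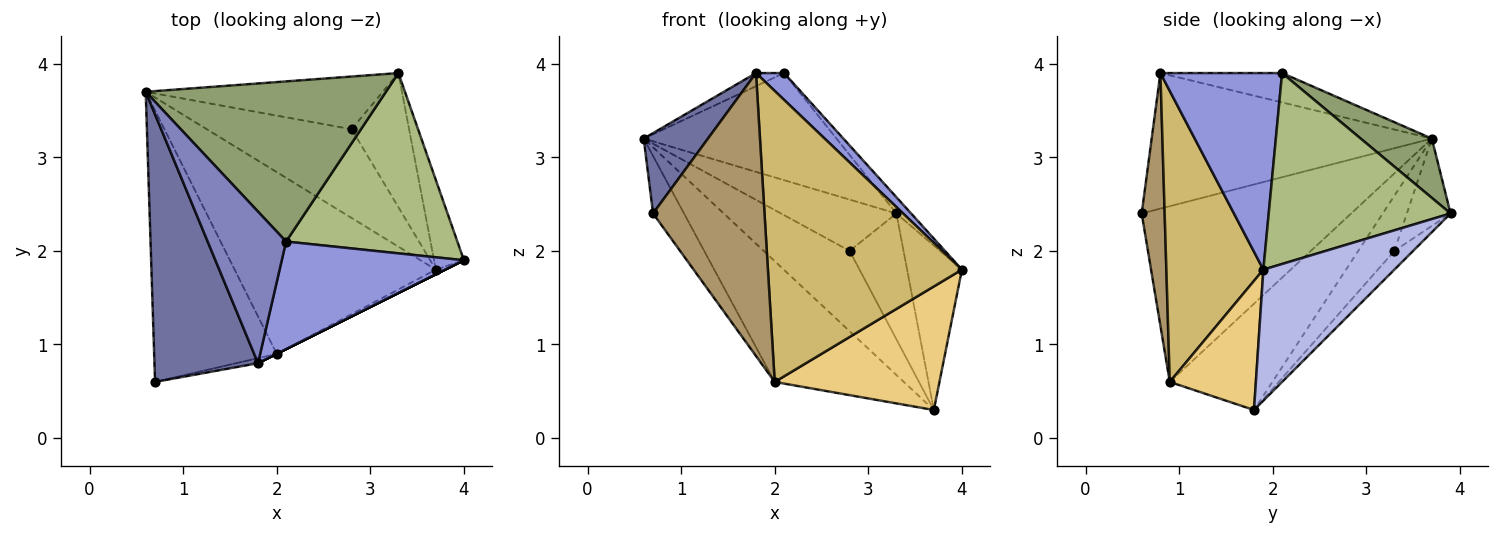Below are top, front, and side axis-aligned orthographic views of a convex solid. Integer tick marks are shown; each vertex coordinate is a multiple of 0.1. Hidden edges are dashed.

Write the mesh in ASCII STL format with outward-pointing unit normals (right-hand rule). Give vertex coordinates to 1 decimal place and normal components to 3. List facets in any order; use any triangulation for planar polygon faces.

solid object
 facet normal -0.782 -0.179 0.597
  outer loop
   vertex 1.8 0.8 3.9
   vertex 0.6 3.7 3.2
   vertex 0.7 0.6 2.4
  endloop
 endfacet
 facet normal -0.350 0.081 0.933
  outer loop
   vertex 2.1 2.1 3.9
   vertex 0.6 3.7 3.2
   vertex 1.8 0.8 3.9
  endloop
 endfacet
 facet normal 0.723 -0.167 0.670
  outer loop
   vertex 2.1 2.1 3.9
   vertex 1.8 0.8 3.9
   vertex 4.0 1.9 1.8
  endloop
 endfacet
 facet normal 0.903 0.378 -0.206
  outer loop
   vertex 3.3 3.9 2.4
   vertex 4.0 1.9 1.8
   vertex 3.7 1.8 0.3
  endloop
 endfacet
 facet normal 0.201 0.545 0.814
  outer loop
   vertex 3.3 3.9 2.4
   vertex 0.6 3.7 3.2
   vertex 2.1 2.1 3.9
  endloop
 endfacet
 facet normal 0.743 0.060 0.667
  outer loop
   vertex 3.3 3.9 2.4
   vertex 2.1 2.1 3.9
   vertex 4.0 1.9 1.8
  endloop
 endfacet
 facet normal -0.814 0.120 -0.568
  outer loop
   vertex 2.0 0.9 0.6
   vertex 0.7 0.6 2.4
   vertex 0.6 3.7 3.2
  endloop
 endfacet
 facet normal -0.403 0.507 -0.762
  outer loop
   vertex 2.0 0.9 0.6
   vertex 0.6 3.7 3.2
   vertex 3.7 1.8 0.3
  endloop
 endfacet
 facet normal 0.202 -0.979 -0.017
  outer loop
   vertex 2.0 0.9 0.6
   vertex 1.8 0.8 3.9
   vertex 0.7 0.6 2.4
  endloop
 endfacet
 facet normal 0.447 -0.894 0.000
  outer loop
   vertex 2.0 0.9 0.6
   vertex 4.0 1.9 1.8
   vertex 1.8 0.8 3.9
  endloop
 endfacet
 facet normal 0.463 -0.886 -0.034
  outer loop
   vertex 2.0 0.9 0.6
   vertex 3.7 1.8 0.3
   vertex 4.0 1.9 1.8
  endloop
 endfacet
 facet normal -0.272 0.646 -0.714
  outer loop
   vertex 2.8 3.3 2.0
   vertex 3.7 1.8 0.3
   vertex 0.6 3.7 3.2
  endloop
 endfacet
 facet normal -0.255 0.675 -0.693
  outer loop
   vertex 2.8 3.3 2.0
   vertex 0.6 3.7 3.2
   vertex 3.3 3.9 2.4
  endloop
 endfacet
 facet normal -0.231 0.666 -0.710
  outer loop
   vertex 2.8 3.3 2.0
   vertex 3.3 3.9 2.4
   vertex 3.7 1.8 0.3
  endloop
 endfacet
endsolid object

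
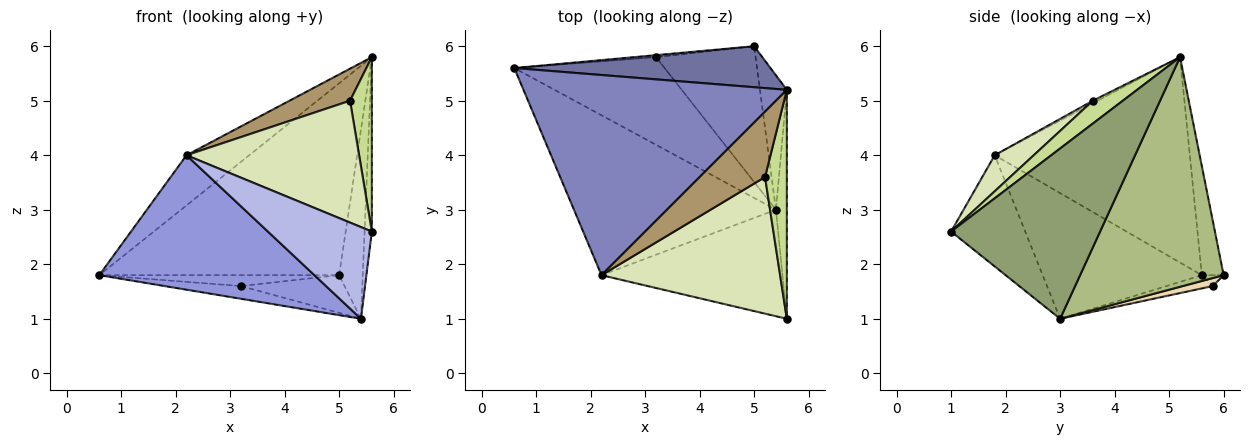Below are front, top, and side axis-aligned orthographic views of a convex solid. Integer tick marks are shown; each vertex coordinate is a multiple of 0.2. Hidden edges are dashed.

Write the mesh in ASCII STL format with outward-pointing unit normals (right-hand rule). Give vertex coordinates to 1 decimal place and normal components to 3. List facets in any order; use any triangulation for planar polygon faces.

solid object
 facet normal -0.089 0.974 0.208
  outer loop
   vertex 5.6 5.2 5.8
   vertex 5.0 6.0 1.8
   vertex 0.6 5.6 1.8
  endloop
 endfacet
 facet normal -0.603 0.194 0.774
  outer loop
   vertex 2.2 1.8 4.0
   vertex 5.6 5.2 5.8
   vertex 0.6 5.6 1.8
  endloop
 endfacet
 facet normal -0.430 -0.581 -0.691
  outer loop
   vertex 5.4 3.0 1.0
   vertex 2.2 1.8 4.0
   vertex 0.6 5.6 1.8
  endloop
 endfacet
 facet normal -0.422 -0.592 -0.687
  outer loop
   vertex 5.4 3.0 1.0
   vertex 5.6 1.0 2.6
   vertex 2.2 1.8 4.0
  endloop
 endfacet
 facet normal 0.997 0.049 -0.064
  outer loop
   vertex 5.4 3.0 1.0
   vertex 5.6 5.2 5.8
   vertex 5.6 1.0 2.6
  endloop
 endfacet
 facet normal 0.980 0.161 -0.115
  outer loop
   vertex 5.4 3.0 1.0
   vertex 5.0 6.0 1.8
   vertex 5.6 5.2 5.8
  endloop
 endfacet
 facet normal 0.640 -0.466 0.611
  outer loop
   vertex 5.2 3.6 5.0
   vertex 5.6 1.0 2.6
   vertex 5.6 5.2 5.8
  endloop
 endfacet
 facet normal 0.149 -0.658 0.738
  outer loop
   vertex 5.2 3.6 5.0
   vertex 2.2 1.8 4.0
   vertex 5.6 1.0 2.6
  endloop
 endfacet
 facet normal -0.035 -0.440 0.897
  outer loop
   vertex 5.2 3.6 5.0
   vertex 5.6 5.2 5.8
   vertex 2.2 1.8 4.0
  endloop
 endfacet
 facet normal -0.089 0.980 -0.178
  outer loop
   vertex 3.2 5.8 1.6
   vertex 0.6 5.6 1.8
   vertex 5.0 6.0 1.8
  endloop
 endfacet
 facet normal -0.087 0.143 -0.986
  outer loop
   vertex 3.2 5.8 1.6
   vertex 5.4 3.0 1.0
   vertex 0.6 5.6 1.8
  endloop
 endfacet
 facet normal 0.077 0.266 -0.961
  outer loop
   vertex 3.2 5.8 1.6
   vertex 5.0 6.0 1.8
   vertex 5.4 3.0 1.0
  endloop
 endfacet
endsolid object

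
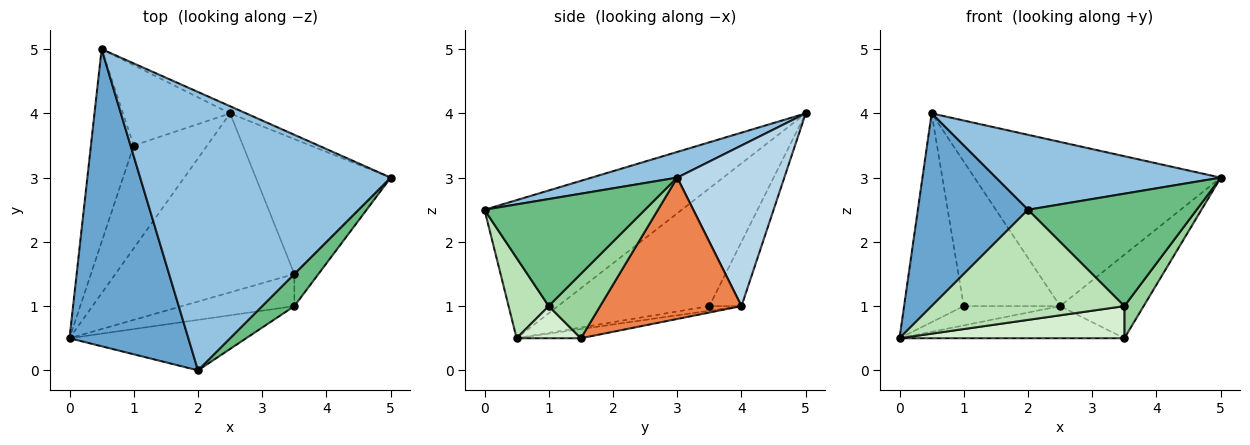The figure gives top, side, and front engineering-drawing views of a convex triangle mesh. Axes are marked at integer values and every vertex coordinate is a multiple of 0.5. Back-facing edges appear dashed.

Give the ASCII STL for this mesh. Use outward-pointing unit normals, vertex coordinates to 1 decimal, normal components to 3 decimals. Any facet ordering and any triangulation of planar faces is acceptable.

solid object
 facet normal -0.698 -0.390 0.601
  outer loop
   vertex 2.0 0.0 2.5
   vertex 0.5 5.0 4.0
   vertex 0.0 0.5 0.5
  endloop
 endfacet
 facet normal 0.099 -0.259 0.961
  outer loop
   vertex 2.0 0.0 2.5
   vertex 5.0 3.0 3.0
   vertex 0.5 5.0 4.0
  endloop
 endfacet
 facet normal 0.398 0.916 -0.040
  outer loop
   vertex 2.5 4.0 1.0
   vertex 0.5 5.0 4.0
   vertex 5.0 3.0 3.0
  endloop
 endfacet
 facet normal -0.050 0.176 -0.983
  outer loop
   vertex 3.5 1.5 0.5
   vertex 0.0 0.5 0.5
   vertex 2.5 4.0 1.0
  endloop
 endfacet
 facet normal 0.665 0.393 -0.635
  outer loop
   vertex 3.5 1.5 0.5
   vertex 2.5 4.0 1.0
   vertex 5.0 3.0 3.0
  endloop
 endfacet
 facet normal -0.881 0.347 -0.320
  outer loop
   vertex 1.0 3.5 1.0
   vertex 0.0 0.5 0.5
   vertex 0.5 5.0 4.0
  endloop
 endfacet
 facet normal -0.061 0.184 -0.981
  outer loop
   vertex 1.0 3.5 1.0
   vertex 2.5 4.0 1.0
   vertex 0.0 0.5 0.5
  endloop
 endfacet
 facet normal -0.280 0.839 -0.466
  outer loop
   vertex 1.0 3.5 1.0
   vertex 0.5 5.0 4.0
   vertex 2.5 4.0 1.0
  endloop
 endfacet
 facet normal 0.675 -0.709 0.203
  outer loop
   vertex 3.5 1.0 1.0
   vertex 5.0 3.0 3.0
   vertex 2.0 0.0 2.5
  endloop
 endfacet
 facet normal 0.883 -0.331 -0.331
  outer loop
   vertex 3.5 1.0 1.0
   vertex 3.5 1.5 0.5
   vertex 5.0 3.0 3.0
  endloop
 endfacet
 facet normal 0.186 -0.893 -0.409
  outer loop
   vertex 3.5 1.0 1.0
   vertex 2.0 0.0 2.5
   vertex 0.0 0.5 0.5
  endloop
 endfacet
 facet normal 0.198 -0.693 -0.693
  outer loop
   vertex 3.5 1.0 1.0
   vertex 0.0 0.5 0.5
   vertex 3.5 1.5 0.5
  endloop
 endfacet
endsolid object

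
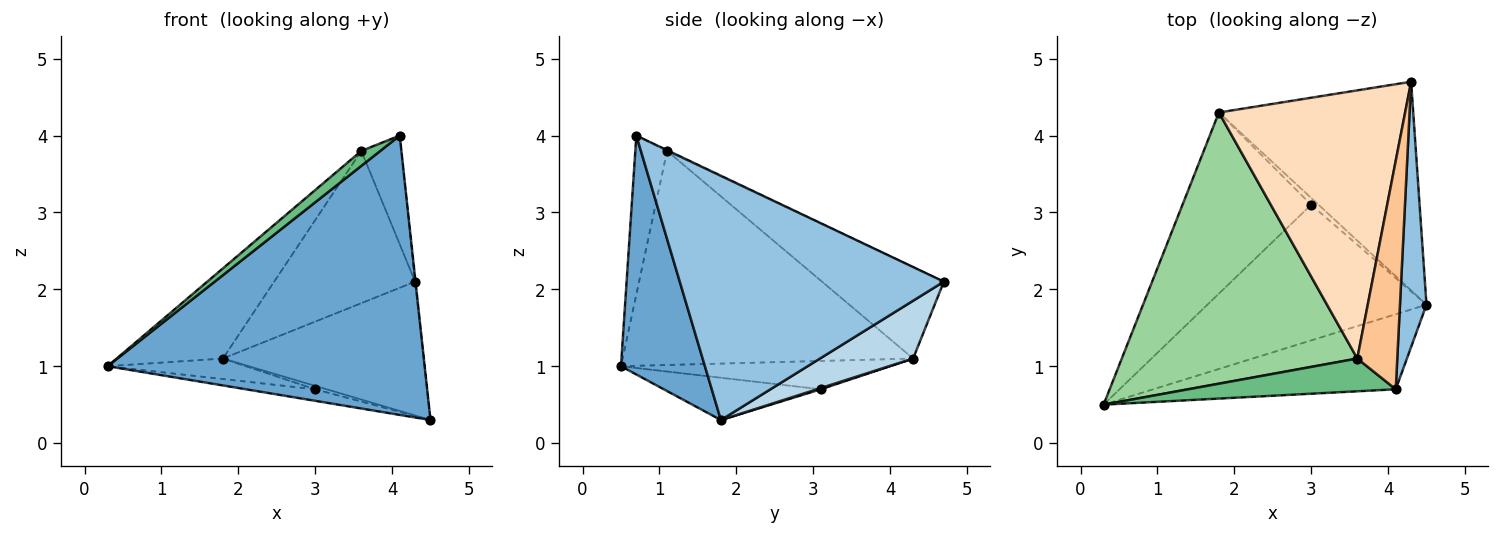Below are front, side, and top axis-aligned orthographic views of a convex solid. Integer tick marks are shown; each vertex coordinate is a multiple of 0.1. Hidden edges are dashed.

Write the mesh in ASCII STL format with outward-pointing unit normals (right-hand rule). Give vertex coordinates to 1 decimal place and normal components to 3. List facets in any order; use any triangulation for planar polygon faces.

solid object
 facet normal 0.248 -0.936 -0.251
  outer loop
   vertex 4.1 0.7 4.0
   vertex 0.3 0.5 1.0
   vertex 4.5 1.8 0.3
  endloop
 endfacet
 facet normal 0.994 0.002 0.108
  outer loop
   vertex 4.1 0.7 4.0
   vertex 4.5 1.8 0.3
   vertex 4.3 4.7 2.1
  endloop
 endfacet
 facet normal 0.243 0.524 -0.817
  outer loop
   vertex 1.8 4.3 1.1
   vertex 4.3 4.7 2.1
   vertex 4.5 1.8 0.3
  endloop
 endfacet
 facet normal -0.189 0.083 -0.978
  outer loop
   vertex 3.0 3.1 0.7
   vertex 4.5 1.8 0.3
   vertex 0.3 0.5 1.0
  endloop
 endfacet
 facet normal -0.214 0.110 -0.971
  outer loop
   vertex 3.0 3.1 0.7
   vertex 0.3 0.5 1.0
   vertex 1.8 4.3 1.1
  endloop
 endfacet
 facet normal 0.147 0.442 -0.885
  outer loop
   vertex 3.0 3.1 0.7
   vertex 1.8 4.3 1.1
   vertex 4.5 1.8 0.3
  endloop
 endfacet
 facet normal -0.017 0.430 0.903
  outer loop
   vertex 3.6 1.1 3.8
   vertex 4.1 0.7 4.0
   vertex 4.3 4.7 2.1
  endloop
 endfacet
 facet normal -0.393 0.454 0.800
  outer loop
   vertex 3.6 1.1 3.8
   vertex 4.3 4.7 2.1
   vertex 1.8 4.3 1.1
  endloop
 endfacet
 facet normal -0.571 -0.341 0.746
  outer loop
   vertex 3.6 1.1 3.8
   vertex 0.3 0.5 1.0
   vertex 4.1 0.7 4.0
  endloop
 endfacet
 facet normal -0.653 0.239 0.719
  outer loop
   vertex 3.6 1.1 3.8
   vertex 1.8 4.3 1.1
   vertex 0.3 0.5 1.0
  endloop
 endfacet
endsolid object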